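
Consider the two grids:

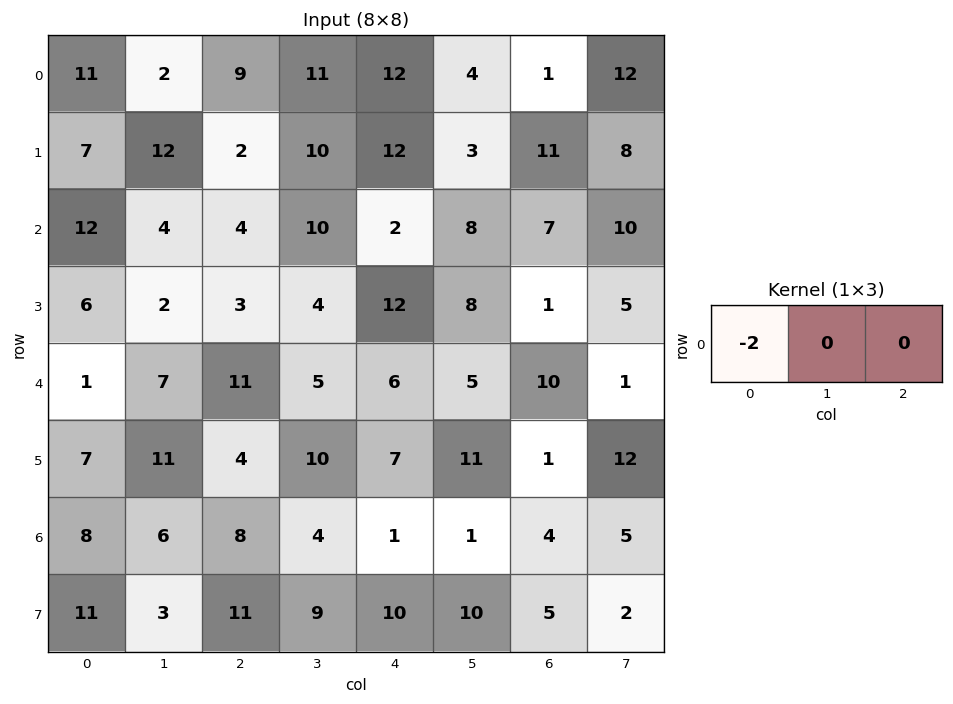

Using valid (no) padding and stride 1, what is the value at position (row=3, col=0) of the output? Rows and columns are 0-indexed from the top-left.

The receptive field on the input at this output position is [6 2 3]. Elementwise product with the kernel and sum: 6·-2.

-12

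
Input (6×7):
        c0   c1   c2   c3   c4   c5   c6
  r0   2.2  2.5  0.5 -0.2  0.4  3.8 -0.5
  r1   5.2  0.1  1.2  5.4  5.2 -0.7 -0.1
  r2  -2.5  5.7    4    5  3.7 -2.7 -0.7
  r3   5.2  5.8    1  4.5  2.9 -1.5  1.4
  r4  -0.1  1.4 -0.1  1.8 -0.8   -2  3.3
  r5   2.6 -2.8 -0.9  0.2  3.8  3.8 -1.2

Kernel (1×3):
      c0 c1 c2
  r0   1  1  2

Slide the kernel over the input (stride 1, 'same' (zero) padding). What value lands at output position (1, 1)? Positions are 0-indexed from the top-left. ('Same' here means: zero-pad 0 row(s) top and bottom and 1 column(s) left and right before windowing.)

7.7

The receptive field on the zero-padded input at this output position is [5.2 0.1 1.2]. Elementwise product with the kernel and sum: 5.2·1 + 0.1·1 + 1.2·2.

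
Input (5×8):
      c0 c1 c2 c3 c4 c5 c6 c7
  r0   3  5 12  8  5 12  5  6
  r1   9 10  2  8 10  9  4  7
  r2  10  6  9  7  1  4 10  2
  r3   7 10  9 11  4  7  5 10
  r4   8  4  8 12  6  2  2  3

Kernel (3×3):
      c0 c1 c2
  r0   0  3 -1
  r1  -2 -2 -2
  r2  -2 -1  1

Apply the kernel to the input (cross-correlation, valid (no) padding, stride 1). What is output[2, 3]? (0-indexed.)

The receptive field on the input at this output position is [7 1 4 / 11 4 7 / 12 6 2]. Elementwise product with the kernel and sum: 1·3 + 4·-1 + 11·-2 + 4·-2 + 7·-2 + 12·-2 + 6·-1 + 2·1.

-73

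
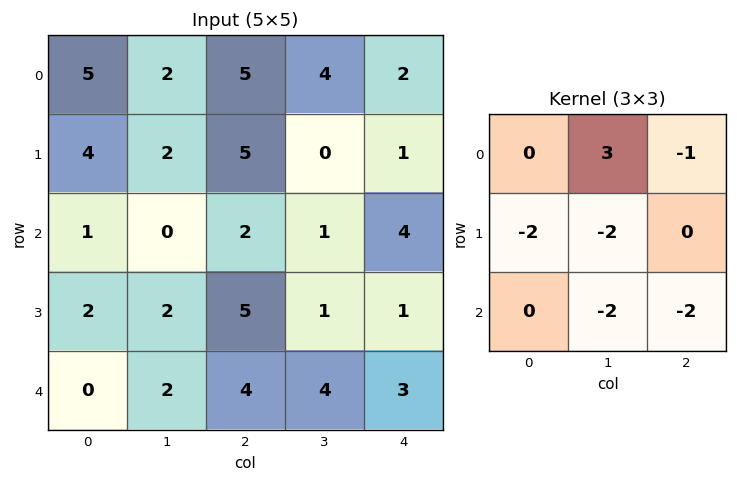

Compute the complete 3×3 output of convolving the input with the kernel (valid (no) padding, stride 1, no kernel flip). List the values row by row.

-15 -9 -10
-15 -1 -11
-22 -25 -27

Output[0,0]: The receptive field on the input at this output position is [5 2 5 / 4 2 5 / 1 0 2]. Elementwise product with the kernel and sum: 2·3 + 5·-1 + 4·-2 + 2·-2 + 0·-2 + 2·-2.
Output[0,1]: The receptive field on the input at this output position is [2 5 4 / 2 5 0 / 0 2 1]. Elementwise product with the kernel and sum: 5·3 + 4·-1 + 2·-2 + 5·-2 + 2·-2 + 1·-2.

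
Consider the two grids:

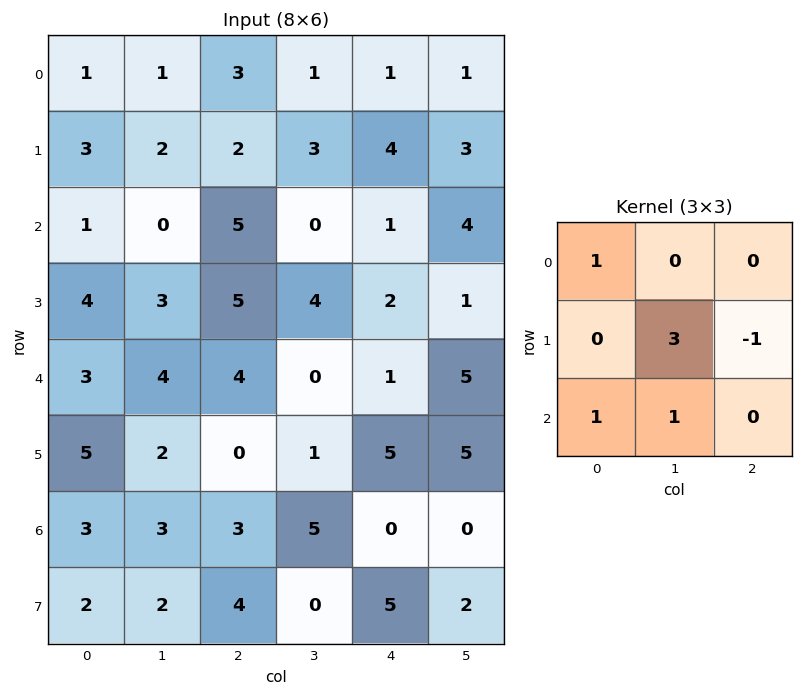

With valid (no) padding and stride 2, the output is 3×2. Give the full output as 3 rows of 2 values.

Output[0,0]: The receptive field on the input at this output position is [1 1 3 / 3 2 2 / 1 0 5]. Elementwise product with the kernel and sum: 1·1 + 2·3 + 2·-1 + 1·1 + 0·1.
Output[0,1]: The receptive field on the input at this output position is [3 1 1 / 2 3 4 / 5 0 1]. Elementwise product with the kernel and sum: 3·1 + 3·3 + 4·-1 + 5·1 + 0·1.

6 13
12 19
15 10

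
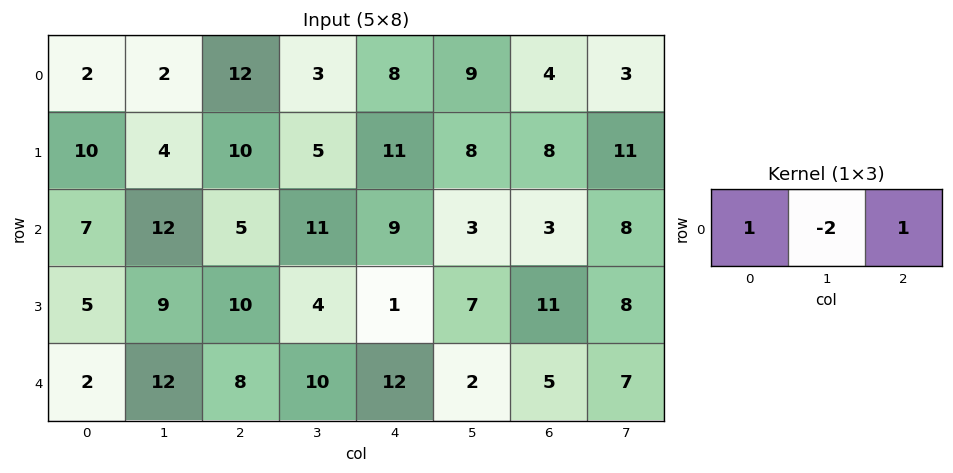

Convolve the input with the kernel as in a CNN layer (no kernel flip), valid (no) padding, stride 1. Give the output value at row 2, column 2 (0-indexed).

The receptive field on the input at this output position is [5 11 9]. Elementwise product with the kernel and sum: 5·1 + 11·-2 + 9·1.

-8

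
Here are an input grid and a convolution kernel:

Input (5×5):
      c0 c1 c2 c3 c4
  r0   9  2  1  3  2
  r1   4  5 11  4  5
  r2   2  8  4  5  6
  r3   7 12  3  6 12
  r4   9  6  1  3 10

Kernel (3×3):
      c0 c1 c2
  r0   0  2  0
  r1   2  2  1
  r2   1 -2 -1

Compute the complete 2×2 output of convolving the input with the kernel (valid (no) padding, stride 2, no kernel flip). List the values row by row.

Output[0,0]: The receptive field on the input at this output position is [9 2 1 / 4 5 11 / 2 8 4]. Elementwise product with the kernel and sum: 2·2 + 4·2 + 5·2 + 11·1 + 2·1 + 8·-2 + 4·-1.
Output[0,1]: The receptive field on the input at this output position is [1 3 2 / 11 4 5 / 4 5 6]. Elementwise product with the kernel and sum: 3·2 + 11·2 + 4·2 + 5·1 + 4·1 + 5·-2 + 6·-1.

15 29
53 25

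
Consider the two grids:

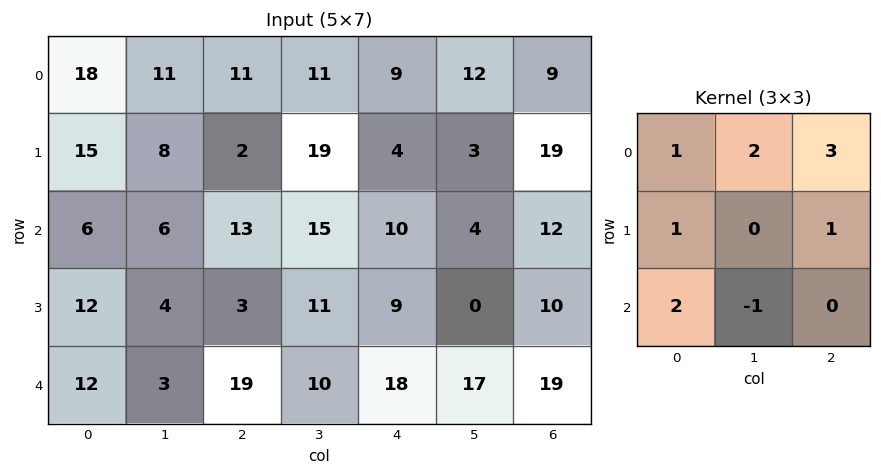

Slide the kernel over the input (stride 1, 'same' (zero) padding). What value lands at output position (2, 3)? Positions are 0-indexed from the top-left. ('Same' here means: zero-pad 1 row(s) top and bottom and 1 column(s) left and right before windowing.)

70

The receptive field on the zero-padded input at this output position is [2 19 4 / 13 15 10 / 3 11 9]. Elementwise product with the kernel and sum: 2·1 + 19·2 + 4·3 + 13·1 + 10·1 + 3·2 + 11·-1.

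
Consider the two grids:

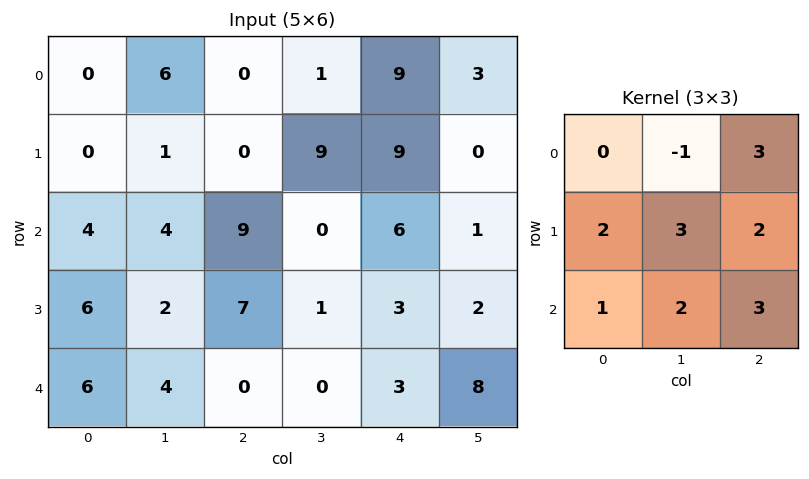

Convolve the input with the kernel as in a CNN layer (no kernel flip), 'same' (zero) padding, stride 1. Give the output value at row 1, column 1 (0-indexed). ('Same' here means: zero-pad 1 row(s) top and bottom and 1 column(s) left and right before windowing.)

36

The receptive field on the zero-padded input at this output position is [0 6 0 / 0 1 0 / 4 4 9]. Elementwise product with the kernel and sum: 6·-1 + 0·3 + 0·2 + 1·3 + 0·2 + 4·1 + 4·2 + 9·3.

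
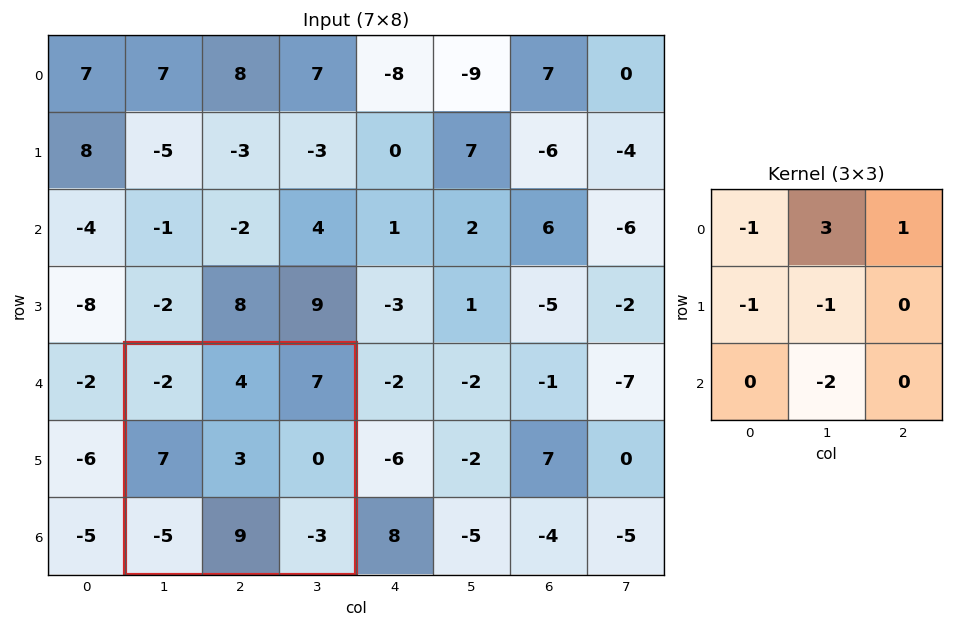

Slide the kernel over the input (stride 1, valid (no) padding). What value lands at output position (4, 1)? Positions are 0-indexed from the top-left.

The receptive field on the input at this output position is [-2 4 7 / 7 3 0 / -5 9 -3]. Elementwise product with the kernel and sum: -2·-1 + 4·3 + 7·1 + 7·-1 + 3·-1 + 9·-2.

-7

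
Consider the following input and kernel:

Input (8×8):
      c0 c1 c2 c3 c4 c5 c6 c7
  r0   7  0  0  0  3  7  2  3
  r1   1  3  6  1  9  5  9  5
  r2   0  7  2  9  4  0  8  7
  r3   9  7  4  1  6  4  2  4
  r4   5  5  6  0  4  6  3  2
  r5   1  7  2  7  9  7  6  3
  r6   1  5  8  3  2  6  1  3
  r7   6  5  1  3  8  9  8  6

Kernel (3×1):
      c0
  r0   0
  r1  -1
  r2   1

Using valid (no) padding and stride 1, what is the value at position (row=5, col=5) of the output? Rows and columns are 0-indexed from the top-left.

3

The receptive field on the input at this output position is [7 / 6 / 9]. Elementwise product with the kernel and sum: 6·-1 + 9·1.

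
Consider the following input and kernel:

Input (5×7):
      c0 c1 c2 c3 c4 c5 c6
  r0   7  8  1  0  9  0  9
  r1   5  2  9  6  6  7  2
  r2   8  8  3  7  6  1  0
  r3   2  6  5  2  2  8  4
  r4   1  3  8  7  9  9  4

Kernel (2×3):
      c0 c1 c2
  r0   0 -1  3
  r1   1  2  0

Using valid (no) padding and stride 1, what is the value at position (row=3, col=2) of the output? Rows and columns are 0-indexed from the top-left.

26

The receptive field on the input at this output position is [5 2 2 / 8 7 9]. Elementwise product with the kernel and sum: 2·-1 + 2·3 + 8·1 + 7·2.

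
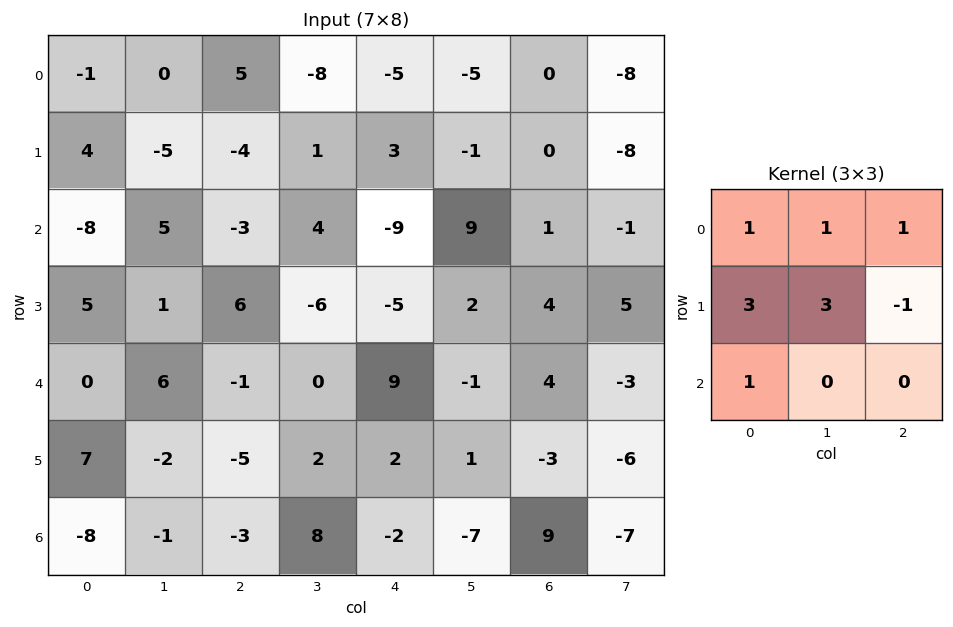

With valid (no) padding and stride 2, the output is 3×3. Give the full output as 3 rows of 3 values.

Output[0,0]: The receptive field on the input at this output position is [-1 0 5 / 4 -5 -4 / -8 5 -3]. Elementwise product with the kernel and sum: -1·1 + 0·1 + 5·1 + 4·3 + -5·3 + -4·-1 + -8·1.

-3 -23 -13
6 -4 -3
17 -6 22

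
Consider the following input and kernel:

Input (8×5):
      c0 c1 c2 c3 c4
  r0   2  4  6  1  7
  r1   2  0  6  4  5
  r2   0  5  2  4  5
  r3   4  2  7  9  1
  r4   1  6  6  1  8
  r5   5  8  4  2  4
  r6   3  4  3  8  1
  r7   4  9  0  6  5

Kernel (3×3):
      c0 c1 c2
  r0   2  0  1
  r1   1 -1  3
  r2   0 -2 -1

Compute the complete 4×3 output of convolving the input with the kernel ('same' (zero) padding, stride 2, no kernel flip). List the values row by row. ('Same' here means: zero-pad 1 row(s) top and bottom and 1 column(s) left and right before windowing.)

Output[0,0]: The receptive field on the zero-padded input at this output position is [0 0 0 / 0 2 4 / 0 2 0]. Elementwise product with the kernel and sum: 0·2 + 0·1 + 0·1 + 2·-1 + 4·3 + 2·-2 + 0·-1.

6 -15 -16
5 -4 5
1 6 3
0 37 1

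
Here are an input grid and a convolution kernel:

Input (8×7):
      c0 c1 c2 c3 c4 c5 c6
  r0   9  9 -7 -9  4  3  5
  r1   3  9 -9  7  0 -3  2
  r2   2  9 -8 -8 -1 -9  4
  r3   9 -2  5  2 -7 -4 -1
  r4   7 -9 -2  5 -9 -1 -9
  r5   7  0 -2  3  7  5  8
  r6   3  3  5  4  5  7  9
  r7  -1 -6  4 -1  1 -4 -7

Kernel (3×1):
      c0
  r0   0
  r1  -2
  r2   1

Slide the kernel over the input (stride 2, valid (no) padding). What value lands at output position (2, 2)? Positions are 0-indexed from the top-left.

-9

The receptive field on the input at this output position is [-9 / 7 / 5]. Elementwise product with the kernel and sum: 7·-2 + 5·1.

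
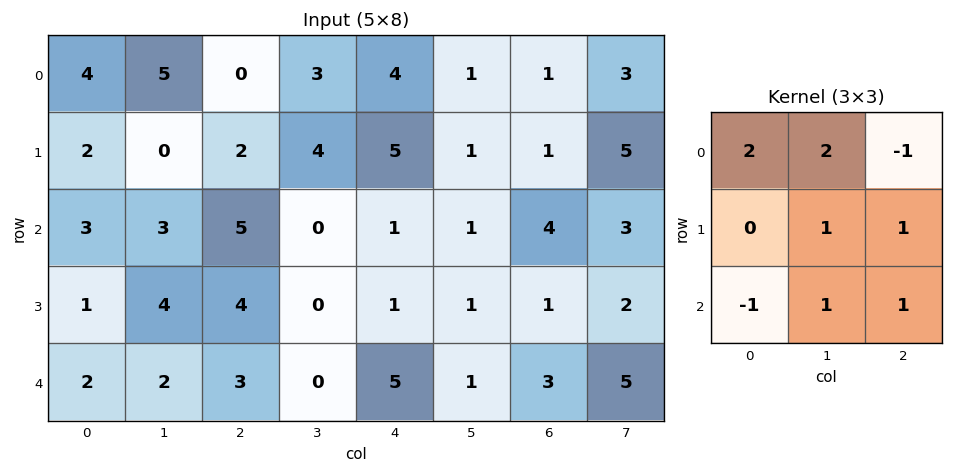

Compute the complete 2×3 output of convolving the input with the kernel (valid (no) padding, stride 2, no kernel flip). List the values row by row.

Output[0,0]: The receptive field on the input at this output position is [4 5 0 / 2 0 2 / 3 3 5]. Elementwise product with the kernel and sum: 4·2 + 5·2 + 0·-1 + 0·1 + 2·1 + 3·-1 + 3·1 + 5·1.
Output[0,1]: The receptive field on the input at this output position is [0 3 4 / 2 4 5 / 5 0 1]. Elementwise product with the kernel and sum: 0·2 + 3·2 + 4·-1 + 4·1 + 5·1 + 5·-1 + 0·1 + 1·1.

25 7 15
18 12 1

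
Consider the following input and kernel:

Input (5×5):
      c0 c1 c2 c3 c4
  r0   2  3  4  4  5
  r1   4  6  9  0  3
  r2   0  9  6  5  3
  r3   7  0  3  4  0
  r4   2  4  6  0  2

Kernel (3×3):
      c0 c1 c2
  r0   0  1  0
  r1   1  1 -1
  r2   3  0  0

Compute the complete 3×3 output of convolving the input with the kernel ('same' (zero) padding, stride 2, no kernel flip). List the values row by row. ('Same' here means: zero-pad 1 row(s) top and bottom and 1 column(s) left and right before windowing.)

Output[0,0]: The receptive field on the zero-padded input at this output position is [0 0 0 / 0 2 3 / 0 4 6]. Elementwise product with the kernel and sum: 0·1 + 0·1 + 2·1 + 3·-1 + 0·3.
Output[0,1]: The receptive field on the zero-padded input at this output position is [0 0 0 / 3 4 4 / 6 9 0]. Elementwise product with the kernel and sum: 0·1 + 3·1 + 4·1 + 4·-1 + 6·3.

-1 21 9
-5 19 23
5 13 2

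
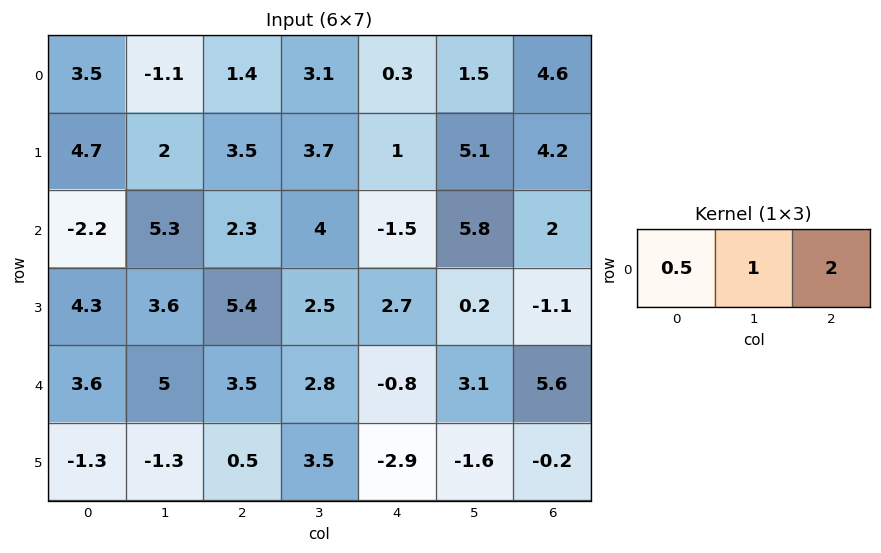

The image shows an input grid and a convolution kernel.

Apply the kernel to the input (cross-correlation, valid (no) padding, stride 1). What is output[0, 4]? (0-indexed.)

10.85

The receptive field on the input at this output position is [0.3 1.5 4.6]. Elementwise product with the kernel and sum: 0.3·0.5 + 1.5·1 + 4.6·2.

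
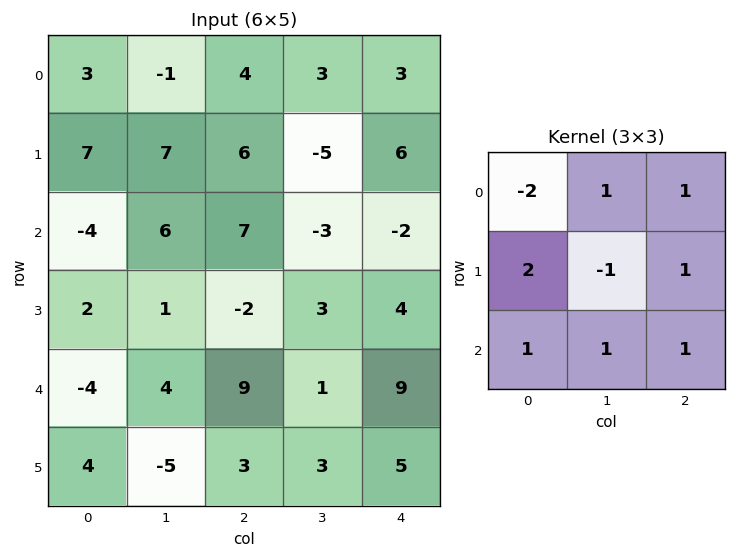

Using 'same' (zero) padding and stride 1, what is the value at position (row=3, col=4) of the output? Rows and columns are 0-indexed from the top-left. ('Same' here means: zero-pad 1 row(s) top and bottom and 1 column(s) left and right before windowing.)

The receptive field on the zero-padded input at this output position is [-3 -2 0 / 3 4 0 / 1 9 0]. Elementwise product with the kernel and sum: -3·-2 + -2·1 + 0·1 + 3·2 + 4·-1 + 0·1 + 1·1 + 9·1 + 0·1.

16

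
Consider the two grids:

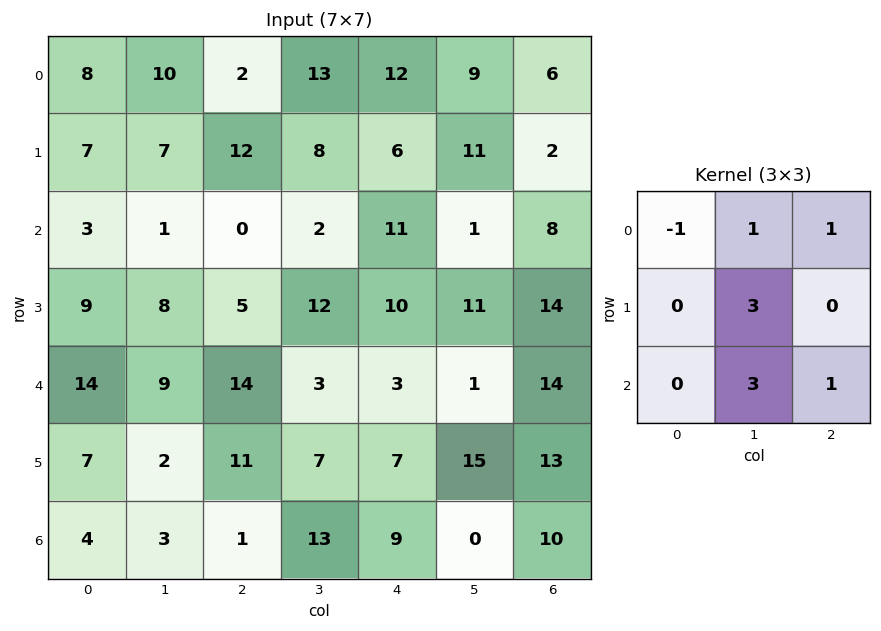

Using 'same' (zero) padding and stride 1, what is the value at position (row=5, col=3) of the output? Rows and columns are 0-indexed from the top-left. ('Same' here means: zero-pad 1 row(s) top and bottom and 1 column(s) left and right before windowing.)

The receptive field on the zero-padded input at this output position is [14 3 3 / 11 7 7 / 1 13 9]. Elementwise product with the kernel and sum: 14·-1 + 3·1 + 3·1 + 7·3 + 13·3 + 9·1.

61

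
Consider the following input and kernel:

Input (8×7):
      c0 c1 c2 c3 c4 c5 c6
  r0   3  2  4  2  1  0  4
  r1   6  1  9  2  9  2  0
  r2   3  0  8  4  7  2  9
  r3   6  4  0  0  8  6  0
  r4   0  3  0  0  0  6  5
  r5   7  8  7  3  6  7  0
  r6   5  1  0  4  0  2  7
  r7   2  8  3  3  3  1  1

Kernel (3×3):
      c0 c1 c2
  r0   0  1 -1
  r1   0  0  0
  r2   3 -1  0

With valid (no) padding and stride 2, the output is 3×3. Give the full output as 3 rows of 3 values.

Output[0,0]: The receptive field on the input at this output position is [3 2 4 / 6 1 9 / 3 0 8]. Elementwise product with the kernel and sum: 2·1 + 4·-1 + 3·3 + 0·-1.
Output[0,1]: The receptive field on the input at this output position is [4 2 1 / 9 2 9 / 8 4 7]. Elementwise product with the kernel and sum: 2·1 + 1·-1 + 8·3 + 4·-1.

7 21 15
-11 -3 -13
17 -4 -1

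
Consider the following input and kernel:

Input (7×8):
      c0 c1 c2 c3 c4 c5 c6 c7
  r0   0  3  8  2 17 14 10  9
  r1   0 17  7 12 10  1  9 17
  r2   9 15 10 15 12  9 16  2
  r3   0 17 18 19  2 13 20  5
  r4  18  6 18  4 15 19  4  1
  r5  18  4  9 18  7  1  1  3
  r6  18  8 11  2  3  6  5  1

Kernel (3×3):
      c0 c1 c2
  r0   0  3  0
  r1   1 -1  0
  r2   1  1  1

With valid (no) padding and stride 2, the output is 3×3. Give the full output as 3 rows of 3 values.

26 38 88
70 81 54
69 19 77

Output[0,0]: The receptive field on the input at this output position is [0 3 8 / 0 17 7 / 9 15 10]. Elementwise product with the kernel and sum: 3·3 + 0·1 + 17·-1 + 9·1 + 15·1 + 10·1.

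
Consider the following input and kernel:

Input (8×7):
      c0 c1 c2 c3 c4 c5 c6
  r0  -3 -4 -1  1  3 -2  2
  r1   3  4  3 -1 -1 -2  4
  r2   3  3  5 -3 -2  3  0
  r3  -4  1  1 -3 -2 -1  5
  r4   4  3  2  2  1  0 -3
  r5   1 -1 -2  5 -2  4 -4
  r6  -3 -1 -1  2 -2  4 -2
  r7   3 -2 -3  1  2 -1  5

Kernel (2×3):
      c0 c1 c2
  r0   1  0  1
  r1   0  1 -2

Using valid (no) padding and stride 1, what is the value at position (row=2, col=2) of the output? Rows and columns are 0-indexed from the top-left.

4

The receptive field on the input at this output position is [5 -3 -2 / 1 -3 -2]. Elementwise product with the kernel and sum: 5·1 + -2·1 + -3·1 + -2·-2.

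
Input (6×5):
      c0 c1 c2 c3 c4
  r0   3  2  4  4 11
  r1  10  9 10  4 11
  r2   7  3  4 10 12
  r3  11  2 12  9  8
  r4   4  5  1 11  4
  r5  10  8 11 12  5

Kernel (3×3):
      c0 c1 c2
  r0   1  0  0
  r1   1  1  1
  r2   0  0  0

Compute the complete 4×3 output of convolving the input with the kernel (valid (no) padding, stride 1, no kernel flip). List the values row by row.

Output[0,0]: The receptive field on the input at this output position is [3 2 4 / 10 9 10 / 7 3 4]. Elementwise product with the kernel and sum: 3·1 + 10·1 + 9·1 + 10·1.
Output[0,1]: The receptive field on the input at this output position is [2 4 4 / 9 10 4 / 3 4 10]. Elementwise product with the kernel and sum: 2·1 + 9·1 + 10·1 + 4·1.

32 25 29
24 26 36
32 26 33
21 19 28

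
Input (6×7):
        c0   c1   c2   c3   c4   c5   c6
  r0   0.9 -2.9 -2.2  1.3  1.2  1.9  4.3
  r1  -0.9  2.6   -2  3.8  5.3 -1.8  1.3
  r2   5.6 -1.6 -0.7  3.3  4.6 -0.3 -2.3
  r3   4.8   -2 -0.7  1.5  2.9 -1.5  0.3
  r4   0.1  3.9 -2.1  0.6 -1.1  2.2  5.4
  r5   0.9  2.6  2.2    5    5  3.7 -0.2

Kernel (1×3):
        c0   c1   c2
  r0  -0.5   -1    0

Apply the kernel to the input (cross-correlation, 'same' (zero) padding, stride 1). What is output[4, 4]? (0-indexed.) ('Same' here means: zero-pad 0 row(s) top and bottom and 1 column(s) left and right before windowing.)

The receptive field on the zero-padded input at this output position is [0.6 -1.1 2.2]. Elementwise product with the kernel and sum: 0.6·-0.5 + -1.1·-1.

0.8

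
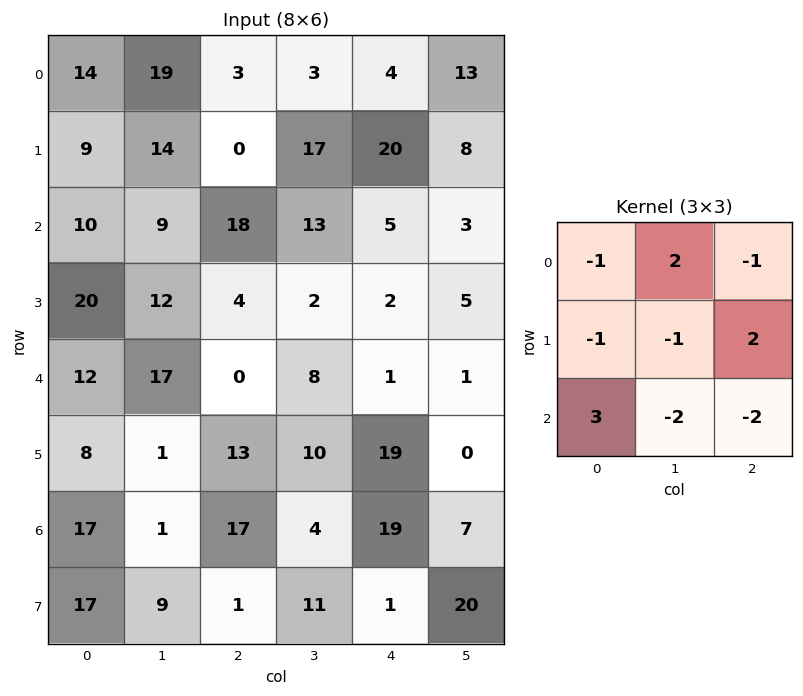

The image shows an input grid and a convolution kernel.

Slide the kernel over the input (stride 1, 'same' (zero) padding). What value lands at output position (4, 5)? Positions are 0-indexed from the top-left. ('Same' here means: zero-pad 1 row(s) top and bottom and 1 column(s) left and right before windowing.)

The receptive field on the zero-padded input at this output position is [2 5 0 / 1 1 0 / 19 0 0]. Elementwise product with the kernel and sum: 2·-1 + 5·2 + 0·-1 + 1·-1 + 1·-1 + 0·2 + 19·3 + 0·-2 + 0·-2.

63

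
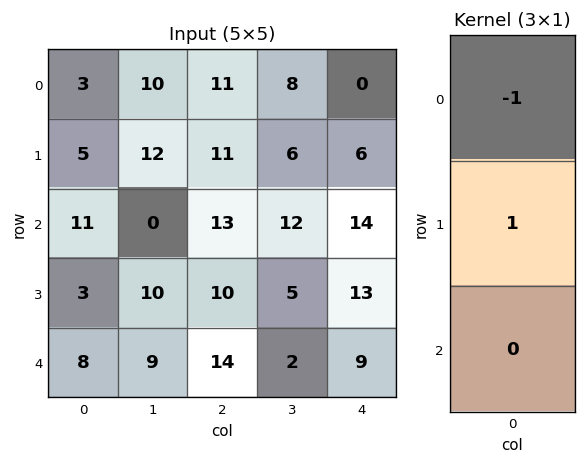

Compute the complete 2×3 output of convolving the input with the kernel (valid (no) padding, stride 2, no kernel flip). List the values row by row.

2 0 6
-8 -3 -1

Output[0,0]: The receptive field on the input at this output position is [3 / 5 / 11]. Elementwise product with the kernel and sum: 3·-1 + 5·1.
Output[0,1]: The receptive field on the input at this output position is [11 / 11 / 13]. Elementwise product with the kernel and sum: 11·-1 + 11·1.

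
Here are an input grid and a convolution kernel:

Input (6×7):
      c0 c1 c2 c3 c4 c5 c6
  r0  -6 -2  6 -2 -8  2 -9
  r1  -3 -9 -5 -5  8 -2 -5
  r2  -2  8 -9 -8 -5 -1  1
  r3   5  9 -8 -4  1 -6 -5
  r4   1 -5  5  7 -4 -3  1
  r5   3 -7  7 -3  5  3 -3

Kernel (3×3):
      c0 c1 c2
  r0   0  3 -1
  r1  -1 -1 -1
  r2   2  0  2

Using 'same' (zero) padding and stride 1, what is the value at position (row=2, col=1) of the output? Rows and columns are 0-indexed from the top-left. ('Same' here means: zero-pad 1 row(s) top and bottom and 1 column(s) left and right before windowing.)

The receptive field on the zero-padded input at this output position is [-3 -9 -5 / -2 8 -9 / 5 9 -8]. Elementwise product with the kernel and sum: -9·3 + -5·-1 + -2·-1 + 8·-1 + -9·-1 + 5·2 + -8·2.

-25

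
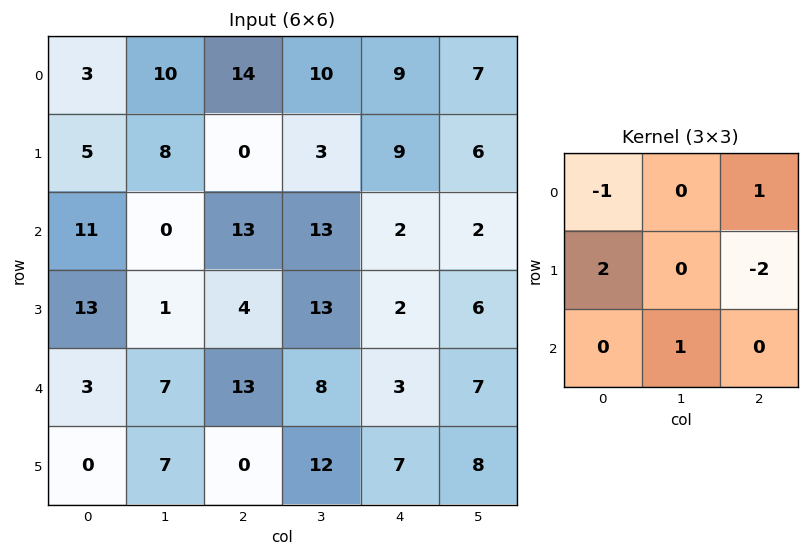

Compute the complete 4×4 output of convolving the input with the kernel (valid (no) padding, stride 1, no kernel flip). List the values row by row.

Output[0,0]: The receptive field on the input at this output position is [3 10 14 / 5 8 0 / 11 0 13]. Elementwise product with the kernel and sum: 3·-1 + 14·1 + 5·2 + 0·-2 + 0·1.

21 23 -10 -7
-8 -27 44 27
27 2 1 6
-22 10 30 2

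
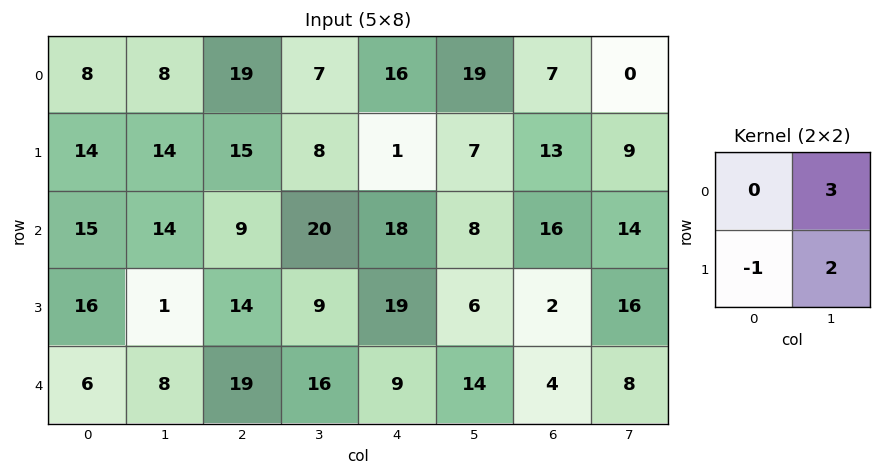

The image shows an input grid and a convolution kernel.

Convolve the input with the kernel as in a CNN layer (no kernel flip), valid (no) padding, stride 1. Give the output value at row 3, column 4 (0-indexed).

The receptive field on the input at this output position is [19 6 / 9 14]. Elementwise product with the kernel and sum: 6·3 + 9·-1 + 14·2.

37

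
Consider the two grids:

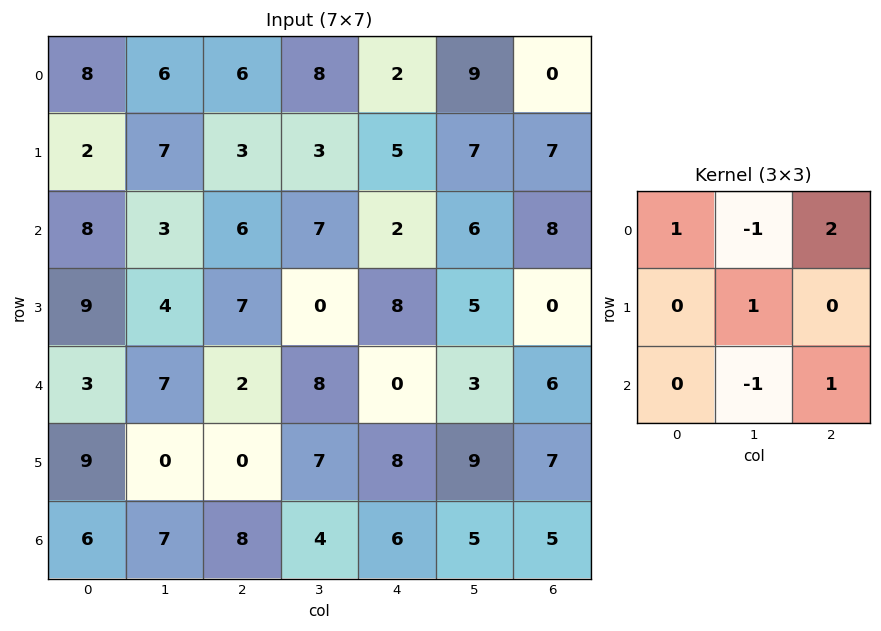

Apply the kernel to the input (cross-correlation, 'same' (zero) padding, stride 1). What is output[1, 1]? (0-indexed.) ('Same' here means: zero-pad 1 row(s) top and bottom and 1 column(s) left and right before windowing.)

24

The receptive field on the zero-padded input at this output position is [8 6 6 / 2 7 3 / 8 3 6]. Elementwise product with the kernel and sum: 8·1 + 6·-1 + 6·2 + 7·1 + 3·-1 + 6·1.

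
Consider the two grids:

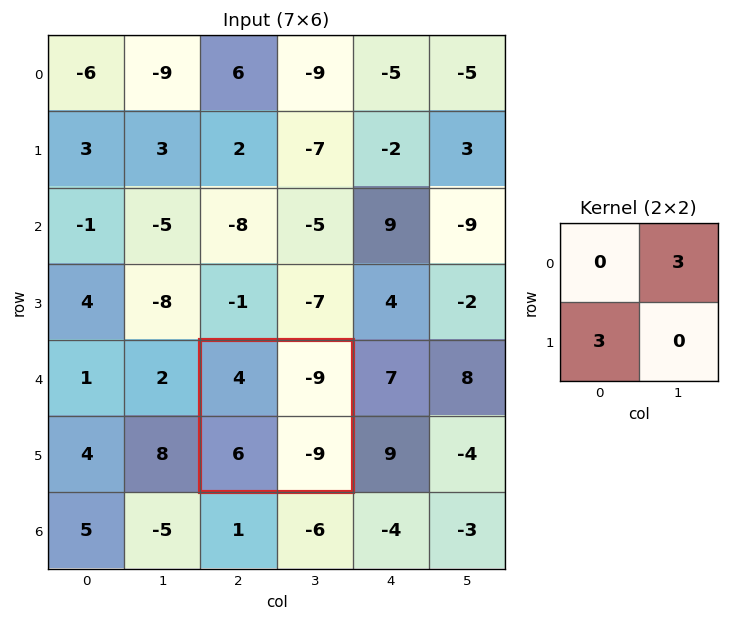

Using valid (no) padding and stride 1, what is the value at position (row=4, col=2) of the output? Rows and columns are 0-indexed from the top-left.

-9

The receptive field on the input at this output position is [4 -9 / 6 -9]. Elementwise product with the kernel and sum: -9·3 + 6·3.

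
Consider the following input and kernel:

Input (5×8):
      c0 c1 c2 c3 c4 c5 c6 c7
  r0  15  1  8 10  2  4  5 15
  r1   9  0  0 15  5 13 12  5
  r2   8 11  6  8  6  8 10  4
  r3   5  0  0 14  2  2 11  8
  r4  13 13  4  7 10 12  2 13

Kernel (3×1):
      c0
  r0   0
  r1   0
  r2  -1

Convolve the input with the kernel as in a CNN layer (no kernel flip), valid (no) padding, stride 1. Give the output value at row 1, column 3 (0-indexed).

-14

The receptive field on the input at this output position is [15 / 8 / 14]. Elementwise product with the kernel and sum: 14·-1.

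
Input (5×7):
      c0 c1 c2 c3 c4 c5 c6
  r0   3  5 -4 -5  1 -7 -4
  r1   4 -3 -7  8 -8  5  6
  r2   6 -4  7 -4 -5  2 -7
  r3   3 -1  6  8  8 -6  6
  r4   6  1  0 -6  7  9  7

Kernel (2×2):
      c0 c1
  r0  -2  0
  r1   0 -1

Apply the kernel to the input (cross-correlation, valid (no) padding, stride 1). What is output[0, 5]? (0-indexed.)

The receptive field on the input at this output position is [-7 -4 / 5 6]. Elementwise product with the kernel and sum: -7·-2 + 6·-1.

8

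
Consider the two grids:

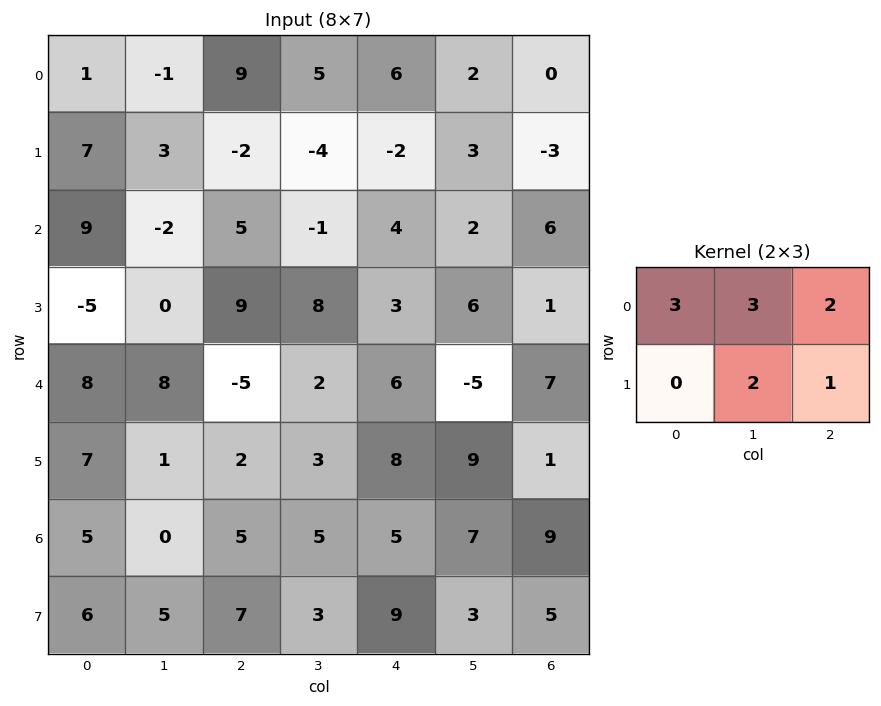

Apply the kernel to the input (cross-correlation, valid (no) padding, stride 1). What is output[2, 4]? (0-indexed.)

43

The receptive field on the input at this output position is [4 2 6 / 3 6 1]. Elementwise product with the kernel and sum: 4·3 + 2·3 + 6·2 + 6·2 + 1·1.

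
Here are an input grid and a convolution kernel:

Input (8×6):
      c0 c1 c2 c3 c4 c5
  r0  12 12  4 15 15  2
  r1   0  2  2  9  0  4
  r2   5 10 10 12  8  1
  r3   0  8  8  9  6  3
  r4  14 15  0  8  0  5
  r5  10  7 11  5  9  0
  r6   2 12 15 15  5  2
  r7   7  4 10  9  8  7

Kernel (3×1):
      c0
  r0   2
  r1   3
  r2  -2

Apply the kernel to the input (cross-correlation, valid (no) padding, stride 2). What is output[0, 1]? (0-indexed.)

-6

The receptive field on the input at this output position is [4 / 2 / 10]. Elementwise product with the kernel and sum: 4·2 + 2·3 + 10·-2.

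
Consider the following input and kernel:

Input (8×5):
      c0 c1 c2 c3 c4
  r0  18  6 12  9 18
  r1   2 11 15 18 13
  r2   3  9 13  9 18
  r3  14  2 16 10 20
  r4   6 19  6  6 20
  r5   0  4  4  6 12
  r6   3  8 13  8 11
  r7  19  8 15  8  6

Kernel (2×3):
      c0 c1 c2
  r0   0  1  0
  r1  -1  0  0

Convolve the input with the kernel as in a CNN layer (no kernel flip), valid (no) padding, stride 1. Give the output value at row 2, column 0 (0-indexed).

The receptive field on the input at this output position is [3 9 13 / 14 2 16]. Elementwise product with the kernel and sum: 9·1 + 14·-1.

-5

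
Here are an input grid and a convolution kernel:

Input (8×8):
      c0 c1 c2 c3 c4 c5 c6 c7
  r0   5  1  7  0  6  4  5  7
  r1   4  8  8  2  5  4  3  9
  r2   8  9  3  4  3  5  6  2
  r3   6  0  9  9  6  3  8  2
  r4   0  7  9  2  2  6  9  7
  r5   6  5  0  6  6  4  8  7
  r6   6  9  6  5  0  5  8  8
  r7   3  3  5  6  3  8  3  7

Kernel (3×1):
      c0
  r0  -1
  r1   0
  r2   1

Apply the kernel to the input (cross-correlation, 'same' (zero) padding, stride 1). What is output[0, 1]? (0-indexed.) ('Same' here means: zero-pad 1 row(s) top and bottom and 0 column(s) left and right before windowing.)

8

The receptive field on the zero-padded input at this output position is [0 / 1 / 8]. Elementwise product with the kernel and sum: 0·-1 + 8·1.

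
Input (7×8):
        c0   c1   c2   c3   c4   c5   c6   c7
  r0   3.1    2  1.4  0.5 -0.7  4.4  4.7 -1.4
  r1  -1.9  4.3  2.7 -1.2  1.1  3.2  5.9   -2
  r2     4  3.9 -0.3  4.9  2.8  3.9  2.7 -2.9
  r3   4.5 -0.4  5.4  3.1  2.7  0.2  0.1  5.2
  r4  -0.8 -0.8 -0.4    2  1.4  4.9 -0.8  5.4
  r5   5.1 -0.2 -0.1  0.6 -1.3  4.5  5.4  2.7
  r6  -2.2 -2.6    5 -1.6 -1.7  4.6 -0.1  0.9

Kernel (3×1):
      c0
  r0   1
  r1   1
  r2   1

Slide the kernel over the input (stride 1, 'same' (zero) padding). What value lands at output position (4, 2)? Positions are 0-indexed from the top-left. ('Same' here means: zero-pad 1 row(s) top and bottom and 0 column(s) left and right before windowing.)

The receptive field on the zero-padded input at this output position is [5.4 / -0.4 / -0.1]. Elementwise product with the kernel and sum: 5.4·1 + -0.4·1 + -0.1·1.

4.9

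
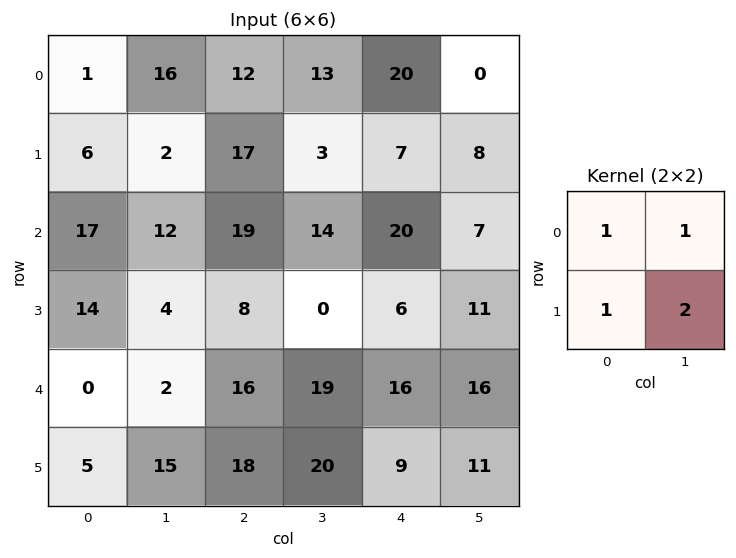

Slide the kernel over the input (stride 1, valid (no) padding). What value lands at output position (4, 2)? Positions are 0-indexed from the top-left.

93

The receptive field on the input at this output position is [16 19 / 18 20]. Elementwise product with the kernel and sum: 16·1 + 19·1 + 18·1 + 20·2.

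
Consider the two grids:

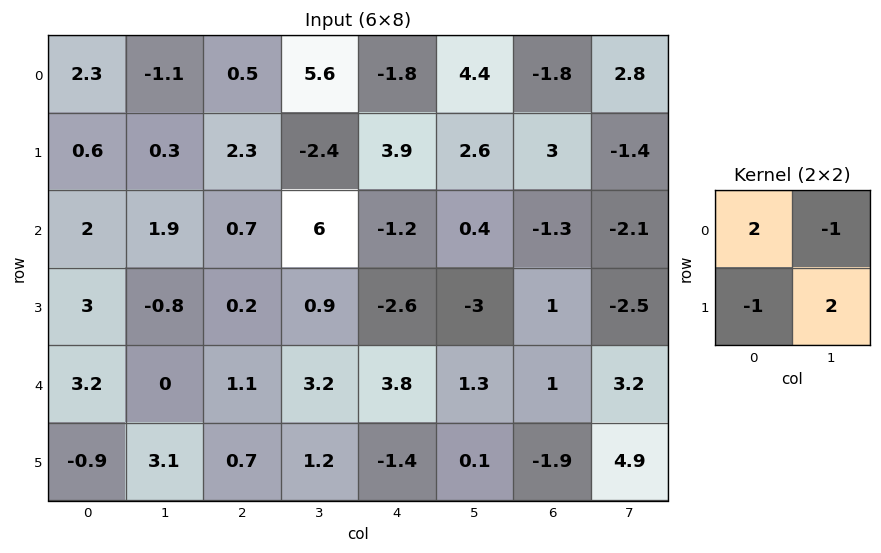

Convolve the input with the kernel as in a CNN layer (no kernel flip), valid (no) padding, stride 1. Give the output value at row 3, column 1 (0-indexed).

0.4

The receptive field on the input at this output position is [-0.8 0.2 / 0 1.1]. Elementwise product with the kernel and sum: -0.8·2 + 0.2·-1 + 0·-1 + 1.1·2.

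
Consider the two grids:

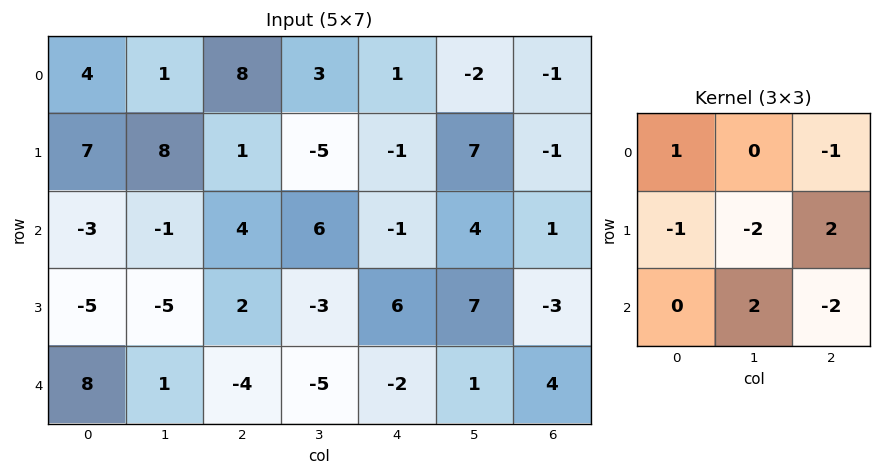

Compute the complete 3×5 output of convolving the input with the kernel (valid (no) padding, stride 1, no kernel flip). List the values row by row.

-35 -26 28 16 -7
5 28 -34 -10 15
22 -10 15 1 -34

Output[0,0]: The receptive field on the input at this output position is [4 1 8 / 7 8 1 / -3 -1 4]. Elementwise product with the kernel and sum: 4·1 + 8·-1 + 7·-1 + 8·-2 + 1·2 + -1·2 + 4·-2.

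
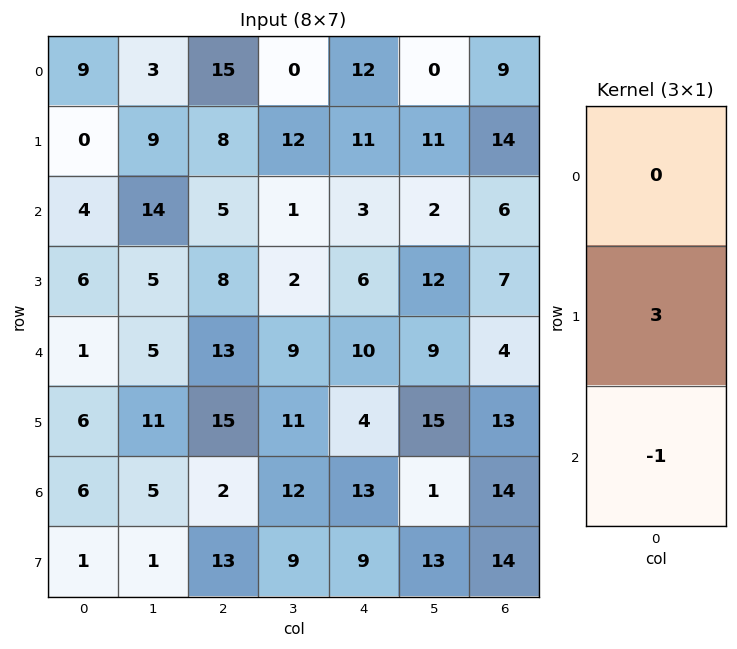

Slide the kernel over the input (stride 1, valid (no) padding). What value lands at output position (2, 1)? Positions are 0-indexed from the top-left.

10

The receptive field on the input at this output position is [14 / 5 / 5]. Elementwise product with the kernel and sum: 5·3 + 5·-1.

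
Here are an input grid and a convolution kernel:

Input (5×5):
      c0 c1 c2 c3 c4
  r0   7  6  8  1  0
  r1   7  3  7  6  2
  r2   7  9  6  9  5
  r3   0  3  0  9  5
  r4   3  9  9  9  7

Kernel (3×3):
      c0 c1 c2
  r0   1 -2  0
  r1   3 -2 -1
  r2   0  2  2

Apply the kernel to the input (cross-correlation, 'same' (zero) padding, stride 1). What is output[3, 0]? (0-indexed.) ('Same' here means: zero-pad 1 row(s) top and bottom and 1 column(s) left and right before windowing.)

The receptive field on the zero-padded input at this output position is [0 7 9 / 0 0 3 / 0 3 9]. Elementwise product with the kernel and sum: 0·1 + 7·-2 + 0·3 + 0·-2 + 3·-1 + 3·2 + 9·2.

7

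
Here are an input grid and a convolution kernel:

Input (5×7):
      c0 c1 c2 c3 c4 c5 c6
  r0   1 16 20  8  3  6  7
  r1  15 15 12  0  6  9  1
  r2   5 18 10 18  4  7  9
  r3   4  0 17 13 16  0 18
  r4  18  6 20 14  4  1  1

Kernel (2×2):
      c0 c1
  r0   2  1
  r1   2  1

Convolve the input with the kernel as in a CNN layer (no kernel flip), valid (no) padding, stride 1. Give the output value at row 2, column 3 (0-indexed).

82

The receptive field on the input at this output position is [18 4 / 13 16]. Elementwise product with the kernel and sum: 18·2 + 4·1 + 13·2 + 16·1.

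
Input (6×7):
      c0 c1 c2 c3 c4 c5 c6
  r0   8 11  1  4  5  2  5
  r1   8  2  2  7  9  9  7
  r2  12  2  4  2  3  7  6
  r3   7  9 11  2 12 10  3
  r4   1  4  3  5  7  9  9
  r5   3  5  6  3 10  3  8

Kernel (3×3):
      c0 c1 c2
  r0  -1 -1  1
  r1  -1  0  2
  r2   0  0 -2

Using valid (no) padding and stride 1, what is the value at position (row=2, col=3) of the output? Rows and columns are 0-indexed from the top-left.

The receptive field on the input at this output position is [2 3 7 / 2 12 10 / 5 7 9]. Elementwise product with the kernel and sum: 2·-1 + 3·-1 + 7·1 + 2·-1 + 10·2 + 9·-2.

2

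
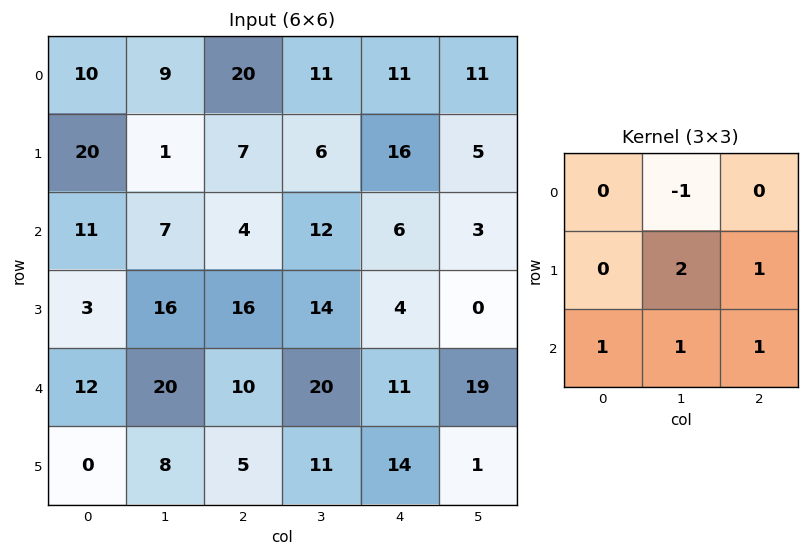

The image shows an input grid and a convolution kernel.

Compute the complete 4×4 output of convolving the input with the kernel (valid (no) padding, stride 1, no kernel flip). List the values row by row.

Output[0,0]: The receptive field on the input at this output position is [10 9 20 / 20 1 7 / 11 7 4]. Elementwise product with the kernel and sum: 9·-1 + 1·2 + 7·1 + 11·1 + 7·1 + 4·1.

22 23 39 47
52 59 58 17
83 92 61 52
47 48 67 63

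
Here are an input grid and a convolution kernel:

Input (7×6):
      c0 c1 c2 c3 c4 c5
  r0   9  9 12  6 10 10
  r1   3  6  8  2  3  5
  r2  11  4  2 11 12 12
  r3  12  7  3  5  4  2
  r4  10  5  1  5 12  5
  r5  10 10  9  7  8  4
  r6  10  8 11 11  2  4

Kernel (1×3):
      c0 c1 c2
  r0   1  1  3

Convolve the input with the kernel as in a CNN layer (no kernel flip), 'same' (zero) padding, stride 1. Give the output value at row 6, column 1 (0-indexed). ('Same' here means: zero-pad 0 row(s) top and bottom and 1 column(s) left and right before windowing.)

The receptive field on the zero-padded input at this output position is [10 8 11]. Elementwise product with the kernel and sum: 10·1 + 8·1 + 11·3.

51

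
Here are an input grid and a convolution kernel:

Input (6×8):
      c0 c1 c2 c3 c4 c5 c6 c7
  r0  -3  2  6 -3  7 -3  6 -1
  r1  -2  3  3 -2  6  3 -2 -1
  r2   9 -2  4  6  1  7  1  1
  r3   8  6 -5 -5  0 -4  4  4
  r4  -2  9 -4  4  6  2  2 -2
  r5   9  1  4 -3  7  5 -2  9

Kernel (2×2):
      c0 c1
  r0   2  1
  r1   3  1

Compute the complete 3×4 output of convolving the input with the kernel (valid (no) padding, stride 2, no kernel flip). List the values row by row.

Output[0,0]: The receptive field on the input at this output position is [-3 2 / -2 3]. Elementwise product with the kernel and sum: -3·2 + 2·1 + -2·3 + 3·1.
Output[0,1]: The receptive field on the input at this output position is [6 -3 / 3 -2]. Elementwise product with the kernel and sum: 6·2 + -3·1 + 3·3 + -2·1.

-7 16 32 4
46 -6 5 19
33 5 40 5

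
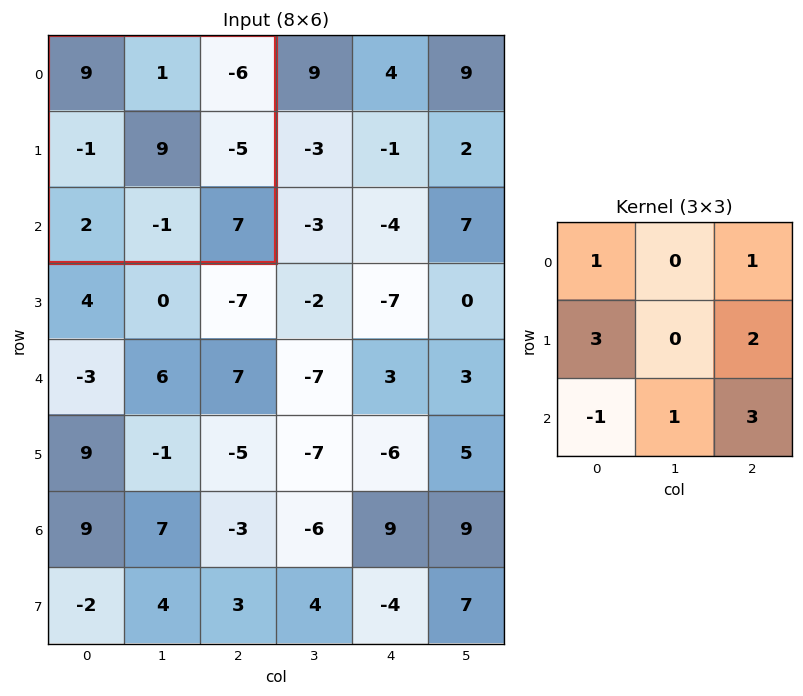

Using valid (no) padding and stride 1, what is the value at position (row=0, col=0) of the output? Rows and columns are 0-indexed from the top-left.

The receptive field on the input at this output position is [9 1 -6 / -1 9 -5 / 2 -1 7]. Elementwise product with the kernel and sum: 9·1 + -6·1 + -1·3 + -5·2 + 2·-1 + -1·1 + 7·3.

8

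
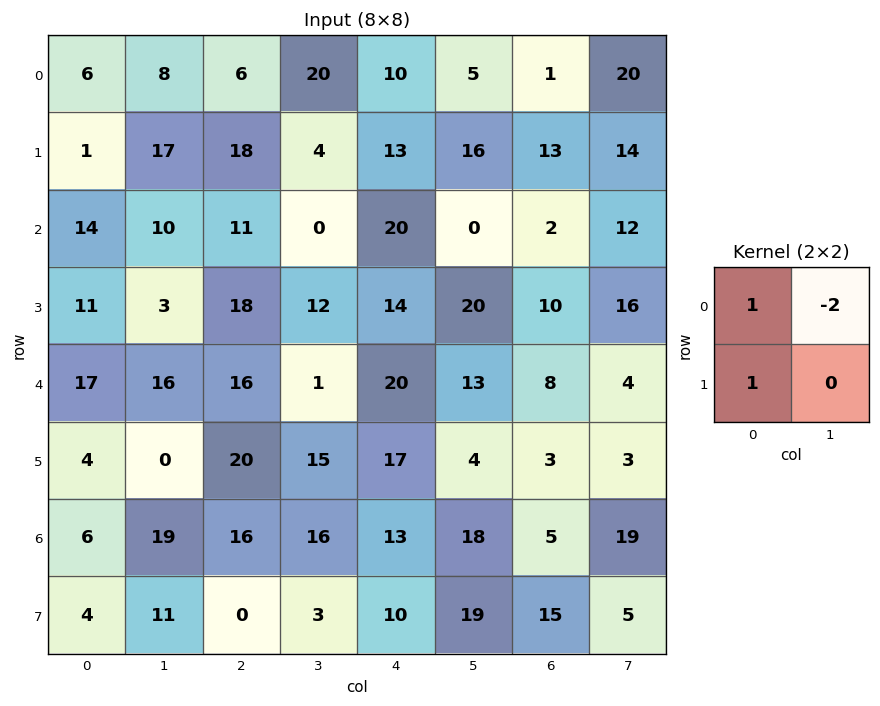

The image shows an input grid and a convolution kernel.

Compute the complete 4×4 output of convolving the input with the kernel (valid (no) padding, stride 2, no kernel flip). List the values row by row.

Output[0,0]: The receptive field on the input at this output position is [6 8 / 1 17]. Elementwise product with the kernel and sum: 6·1 + 8·-2 + 1·1.

-9 -16 13 -26
5 29 34 -12
-11 34 11 3
-28 -16 -13 -18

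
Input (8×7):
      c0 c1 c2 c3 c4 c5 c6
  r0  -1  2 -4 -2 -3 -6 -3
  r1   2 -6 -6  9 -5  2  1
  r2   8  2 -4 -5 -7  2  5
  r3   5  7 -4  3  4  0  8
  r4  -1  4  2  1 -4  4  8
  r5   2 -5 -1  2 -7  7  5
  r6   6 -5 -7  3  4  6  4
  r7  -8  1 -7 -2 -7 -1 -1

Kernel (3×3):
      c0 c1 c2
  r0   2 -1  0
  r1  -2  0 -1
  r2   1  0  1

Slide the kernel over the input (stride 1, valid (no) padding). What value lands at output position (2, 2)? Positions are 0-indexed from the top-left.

The receptive field on the input at this output position is [-4 -5 -7 / -4 3 4 / 2 1 -4]. Elementwise product with the kernel and sum: -4·2 + -5·-1 + -4·-2 + 4·-1 + 2·1 + -4·1.

-1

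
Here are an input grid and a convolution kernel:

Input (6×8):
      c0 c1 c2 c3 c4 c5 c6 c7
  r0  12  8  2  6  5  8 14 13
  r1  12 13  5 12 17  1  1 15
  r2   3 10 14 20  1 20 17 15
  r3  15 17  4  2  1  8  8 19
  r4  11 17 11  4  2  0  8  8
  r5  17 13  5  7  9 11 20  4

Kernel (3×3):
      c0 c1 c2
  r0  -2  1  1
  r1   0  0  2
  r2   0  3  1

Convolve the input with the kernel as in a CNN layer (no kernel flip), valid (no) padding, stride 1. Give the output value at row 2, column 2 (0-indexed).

The receptive field on the input at this output position is [14 20 1 / 4 2 1 / 11 4 2]. Elementwise product with the kernel and sum: 14·-2 + 20·1 + 1·1 + 1·2 + 4·3 + 2·1.

9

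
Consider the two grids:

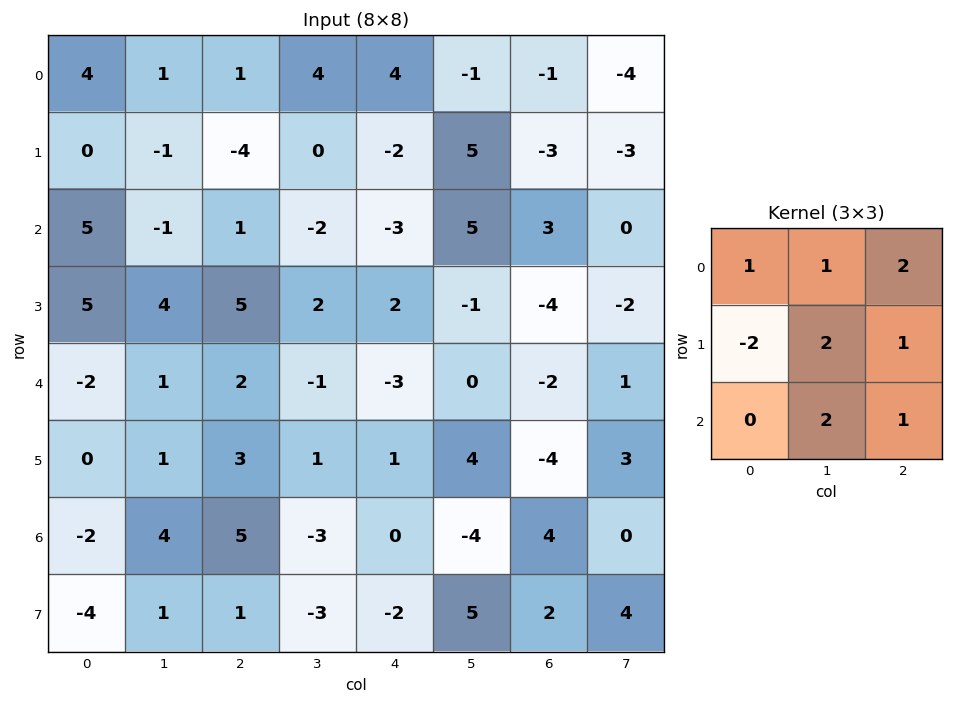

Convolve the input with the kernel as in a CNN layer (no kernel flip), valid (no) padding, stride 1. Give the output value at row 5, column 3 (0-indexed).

The receptive field on the input at this output position is [1 1 4 / -3 0 -4 / -3 -2 5]. Elementwise product with the kernel and sum: 1·1 + 1·1 + 4·2 + -3·-2 + 0·2 + -4·1 + -2·2 + 5·1.

13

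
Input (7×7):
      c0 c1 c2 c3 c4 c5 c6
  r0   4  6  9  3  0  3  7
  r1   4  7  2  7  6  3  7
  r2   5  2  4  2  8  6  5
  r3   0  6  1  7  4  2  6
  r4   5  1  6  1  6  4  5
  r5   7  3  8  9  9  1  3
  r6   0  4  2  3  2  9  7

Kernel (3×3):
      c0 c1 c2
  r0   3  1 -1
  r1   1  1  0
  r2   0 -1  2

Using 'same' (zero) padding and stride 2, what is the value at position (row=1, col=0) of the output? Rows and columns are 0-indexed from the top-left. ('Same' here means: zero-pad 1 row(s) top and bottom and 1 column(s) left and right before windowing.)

The receptive field on the zero-padded input at this output position is [0 4 7 / 0 5 2 / 0 0 6]. Elementwise product with the kernel and sum: 0·3 + 4·1 + 7·-1 + 0·1 + 5·1 + 0·-1 + 6·2.

14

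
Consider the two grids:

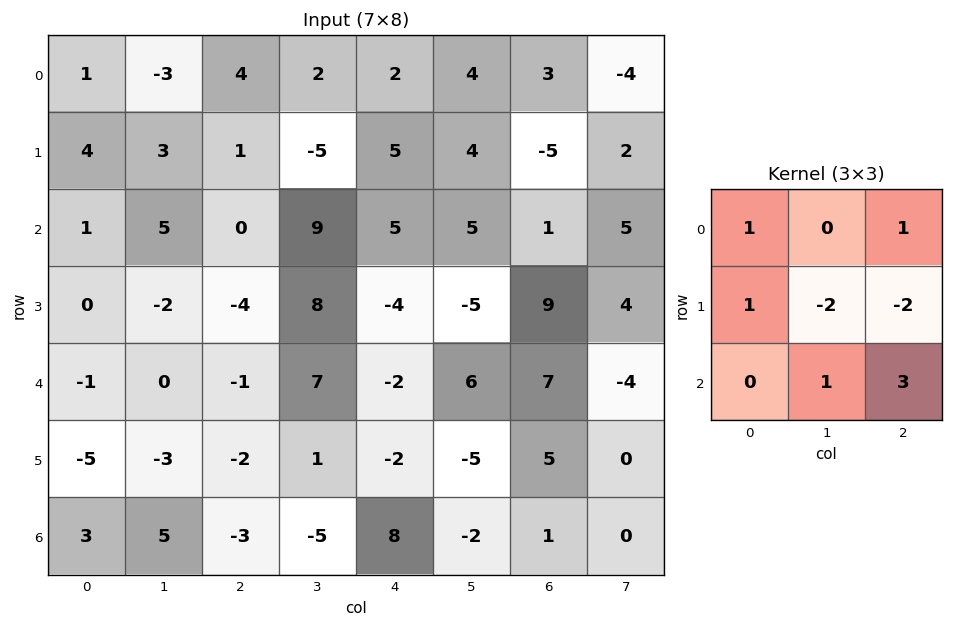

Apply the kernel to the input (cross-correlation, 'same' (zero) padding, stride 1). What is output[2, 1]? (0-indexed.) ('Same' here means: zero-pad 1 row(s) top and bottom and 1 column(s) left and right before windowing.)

-18

The receptive field on the zero-padded input at this output position is [4 3 1 / 1 5 0 / 0 -2 -4]. Elementwise product with the kernel and sum: 4·1 + 1·1 + 1·1 + 5·-2 + 0·-2 + -2·1 + -4·3.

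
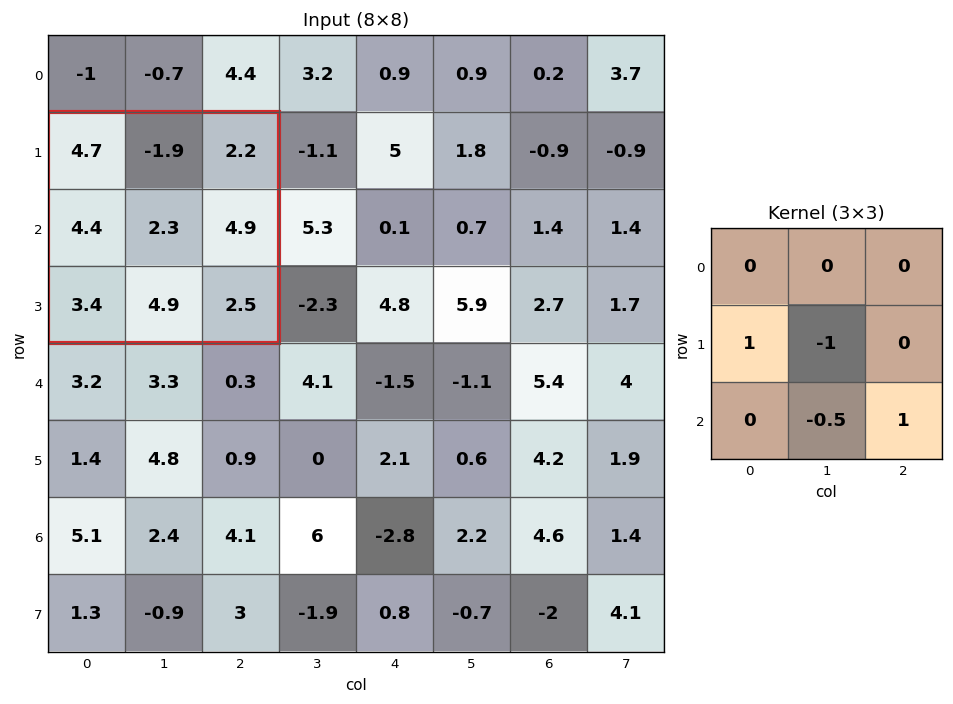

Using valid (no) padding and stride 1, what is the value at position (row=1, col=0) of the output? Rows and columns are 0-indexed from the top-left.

The receptive field on the input at this output position is [4.7 -1.9 2.2 / 4.4 2.3 4.9 / 3.4 4.9 2.5]. Elementwise product with the kernel and sum: 4.4·1 + 2.3·-1 + 4.9·-0.5 + 2.5·1.

2.15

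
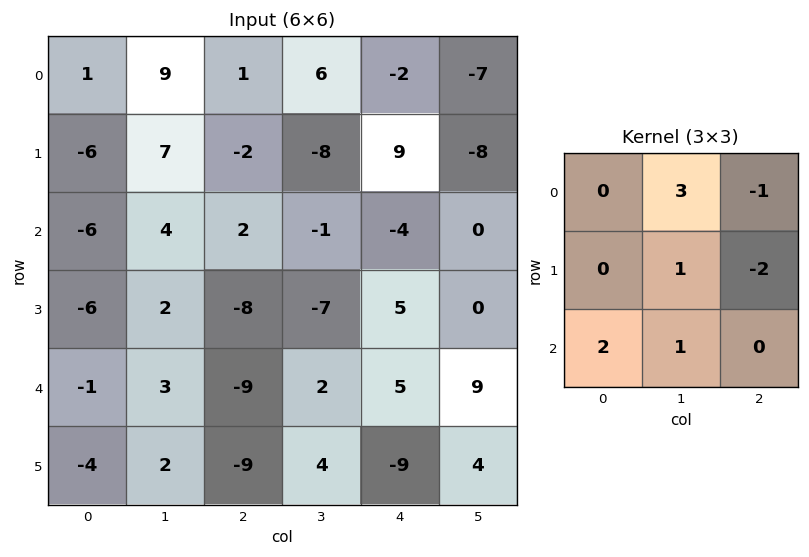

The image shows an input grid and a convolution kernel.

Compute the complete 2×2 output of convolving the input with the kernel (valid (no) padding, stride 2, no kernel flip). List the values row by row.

Output[0,0]: The receptive field on the input at this output position is [1 9 1 / -6 7 -2 / -6 4 2]. Elementwise product with the kernel and sum: 9·3 + 1·-1 + 7·1 + -2·-2 + -6·2 + 4·1.

29 -3
29 -32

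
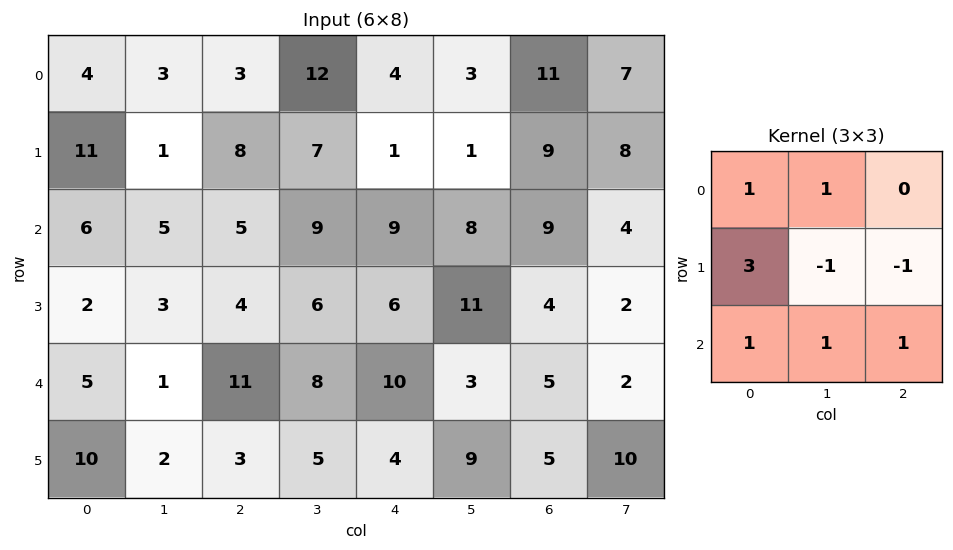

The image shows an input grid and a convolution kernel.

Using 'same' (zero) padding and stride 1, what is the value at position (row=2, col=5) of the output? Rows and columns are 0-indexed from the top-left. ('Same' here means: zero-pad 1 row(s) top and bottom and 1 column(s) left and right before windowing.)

33

The receptive field on the zero-padded input at this output position is [1 1 9 / 9 8 9 / 6 11 4]. Elementwise product with the kernel and sum: 1·1 + 1·1 + 9·3 + 8·-1 + 9·-1 + 6·1 + 11·1 + 4·1.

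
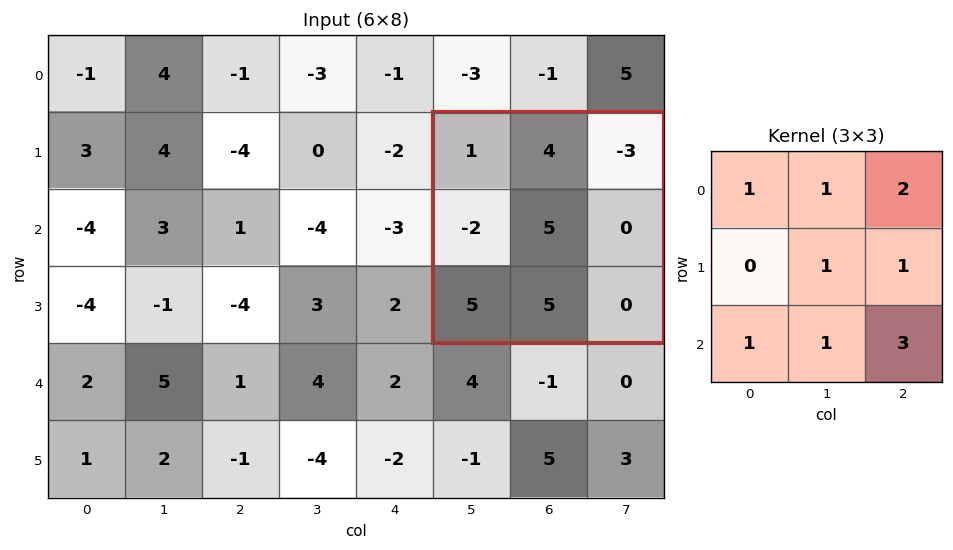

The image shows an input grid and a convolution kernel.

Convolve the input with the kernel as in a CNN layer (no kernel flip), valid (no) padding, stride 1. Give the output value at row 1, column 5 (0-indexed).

The receptive field on the input at this output position is [1 4 -3 / -2 5 0 / 5 5 0]. Elementwise product with the kernel and sum: 1·1 + 4·1 + -3·2 + 5·1 + 0·1 + 5·1 + 5·1 + 0·3.

14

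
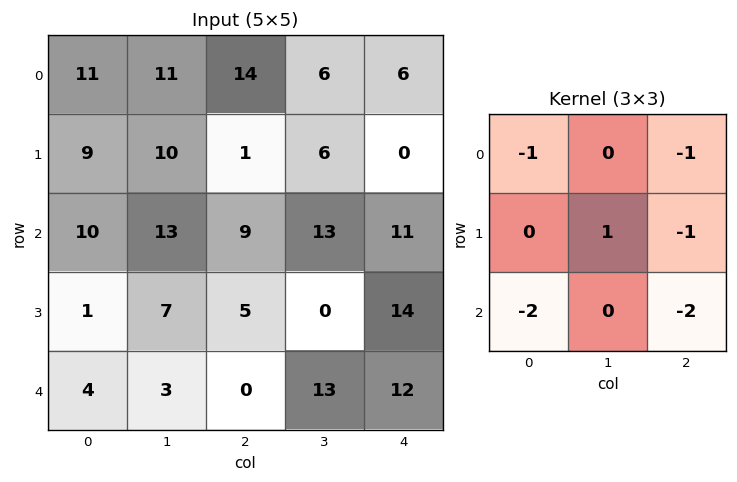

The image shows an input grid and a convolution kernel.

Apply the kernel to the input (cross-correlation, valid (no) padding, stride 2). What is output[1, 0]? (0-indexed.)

The receptive field on the input at this output position is [10 13 9 / 1 7 5 / 4 3 0]. Elementwise product with the kernel and sum: 10·-1 + 9·-1 + 7·1 + 5·-1 + 4·-2 + 0·-2.

-25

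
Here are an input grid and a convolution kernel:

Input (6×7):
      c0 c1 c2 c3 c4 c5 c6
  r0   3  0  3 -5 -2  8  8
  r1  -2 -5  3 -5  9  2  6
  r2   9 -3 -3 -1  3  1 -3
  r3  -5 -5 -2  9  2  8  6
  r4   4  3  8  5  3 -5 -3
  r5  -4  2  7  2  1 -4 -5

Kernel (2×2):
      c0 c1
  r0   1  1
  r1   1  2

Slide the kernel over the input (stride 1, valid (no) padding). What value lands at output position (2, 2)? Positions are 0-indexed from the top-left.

12

The receptive field on the input at this output position is [-3 -1 / -2 9]. Elementwise product with the kernel and sum: -3·1 + -1·1 + -2·1 + 9·2.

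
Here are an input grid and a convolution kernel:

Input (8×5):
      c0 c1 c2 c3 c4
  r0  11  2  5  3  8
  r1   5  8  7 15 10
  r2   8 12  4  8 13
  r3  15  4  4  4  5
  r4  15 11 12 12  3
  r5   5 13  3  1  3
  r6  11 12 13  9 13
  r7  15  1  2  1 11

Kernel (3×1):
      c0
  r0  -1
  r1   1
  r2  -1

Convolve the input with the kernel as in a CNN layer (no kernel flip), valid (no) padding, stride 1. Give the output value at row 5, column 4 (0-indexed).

-1

The receptive field on the input at this output position is [3 / 13 / 11]. Elementwise product with the kernel and sum: 3·-1 + 13·1 + 11·-1.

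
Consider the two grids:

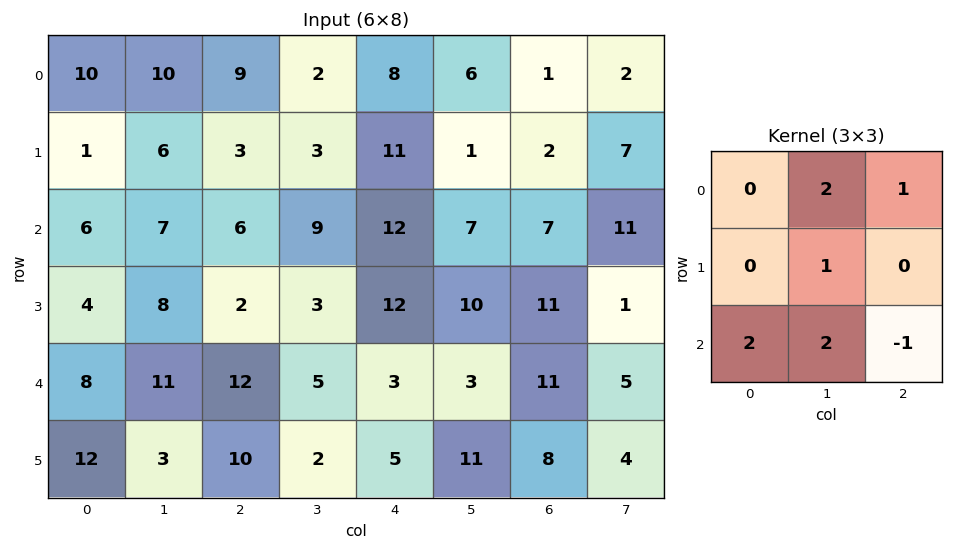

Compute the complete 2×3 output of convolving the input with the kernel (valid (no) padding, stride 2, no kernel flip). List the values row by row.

Output[0,0]: The receptive field on the input at this output position is [10 10 9 / 1 6 3 / 6 7 6]. Elementwise product with the kernel and sum: 10·2 + 9·1 + 6·1 + 6·2 + 7·2 + 6·-1.

55 33 45
54 64 32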